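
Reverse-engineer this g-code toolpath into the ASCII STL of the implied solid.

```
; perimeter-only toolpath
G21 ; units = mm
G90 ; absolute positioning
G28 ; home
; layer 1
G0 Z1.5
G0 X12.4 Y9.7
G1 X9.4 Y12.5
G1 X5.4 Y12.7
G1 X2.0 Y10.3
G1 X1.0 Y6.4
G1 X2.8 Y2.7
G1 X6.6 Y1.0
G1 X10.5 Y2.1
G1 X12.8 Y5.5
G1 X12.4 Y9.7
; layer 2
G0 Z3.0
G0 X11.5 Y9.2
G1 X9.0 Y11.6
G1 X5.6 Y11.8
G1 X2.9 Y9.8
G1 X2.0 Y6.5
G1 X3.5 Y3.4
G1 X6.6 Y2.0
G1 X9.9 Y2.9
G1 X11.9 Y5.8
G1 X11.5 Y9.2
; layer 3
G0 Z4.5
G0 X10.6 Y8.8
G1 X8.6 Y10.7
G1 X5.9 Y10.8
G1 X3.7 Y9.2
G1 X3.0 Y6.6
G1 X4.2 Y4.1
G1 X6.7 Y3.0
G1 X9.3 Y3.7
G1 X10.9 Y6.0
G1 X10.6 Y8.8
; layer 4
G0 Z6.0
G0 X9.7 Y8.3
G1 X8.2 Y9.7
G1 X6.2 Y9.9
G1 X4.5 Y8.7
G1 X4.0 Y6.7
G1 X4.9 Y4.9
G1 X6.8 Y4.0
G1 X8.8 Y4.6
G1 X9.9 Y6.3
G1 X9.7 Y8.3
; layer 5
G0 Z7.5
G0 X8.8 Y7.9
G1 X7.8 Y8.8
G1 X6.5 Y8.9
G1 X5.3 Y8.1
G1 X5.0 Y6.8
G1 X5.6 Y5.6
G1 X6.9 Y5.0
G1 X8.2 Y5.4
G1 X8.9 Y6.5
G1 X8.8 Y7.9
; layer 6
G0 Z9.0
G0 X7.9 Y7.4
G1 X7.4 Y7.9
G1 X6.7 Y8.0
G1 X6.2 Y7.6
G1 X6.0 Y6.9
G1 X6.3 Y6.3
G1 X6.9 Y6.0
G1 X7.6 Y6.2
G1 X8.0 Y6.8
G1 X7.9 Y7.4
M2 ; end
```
solid part
  facet normal 0.0000 0.0000 -1.0000
    outer loop
      vertex 5.1 13.7 0.0
      vertex 9.8 13.4 0.0
      vertex 13.3 10.1 0.0
    endloop
  endfacet
  facet normal 0.0000 0.0000 -1.0000
    outer loop
      vertex 1.2 10.9 0.0
      vertex 5.1 13.7 0.0
      vertex 13.3 10.1 0.0
    endloop
  endfacet
  facet normal 0.0000 0.0000 -1.0000
    outer loop
      vertex 0.0 6.3 0.0
      vertex 1.2 10.9 0.0
      vertex 13.3 10.1 0.0
    endloop
  endfacet
  facet normal 0.0000 0.0000 -1.0000
    outer loop
      vertex 2.1 2.0 0.0
      vertex 0.0 6.3 0.0
      vertex 13.3 10.1 0.0
    endloop
  endfacet
  facet normal 0.0000 0.0000 -1.0000
    outer loop
      vertex 6.5 0.0 0.0
      vertex 2.1 2.0 0.0
      vertex 13.3 10.1 0.0
    endloop
  endfacet
  facet normal 0.0000 0.0000 -1.0000
    outer loop
      vertex 11.1 1.3 0.0
      vertex 6.5 0.0 0.0
      vertex 13.3 10.1 0.0
    endloop
  endfacet
  facet normal 0.0000 0.0000 -1.0000
    outer loop
      vertex 13.8 5.3 0.0
      vertex 11.1 1.3 0.0
      vertex 13.3 10.1 0.0
    endloop
  endfacet
  facet normal 0.5814 0.6166 0.5309
    outer loop
      vertex 13.3 10.1 0.0
      vertex 9.8 13.4 0.0
      vertex 7.0 7.0 10.5
    endloop
  endfacet
  facet normal 0.0540 0.8462 0.5302
    outer loop
      vertex 9.8 13.4 0.0
      vertex 5.1 13.7 0.0
      vertex 7.0 7.0 10.5
    endloop
  endfacet
  facet normal -0.4948 0.6892 0.5293
    outer loop
      vertex 5.1 13.7 0.0
      vertex 1.2 10.9 0.0
      vertex 7.0 7.0 10.5
    endloop
  endfacet
  facet normal -0.8193 0.2137 0.5320
    outer loop
      vertex 1.2 10.9 0.0
      vertex 0.0 6.3 0.0
      vertex 7.0 7.0 10.5
    endloop
  endfacet
  facet normal -0.7609 -0.3716 0.5320
    outer loop
      vertex 0.0 6.3 0.0
      vertex 2.1 2.0 0.0
      vertex 7.0 7.0 10.5
    endloop
  endfacet
  facet normal -0.3506 -0.7714 0.5310
    outer loop
      vertex 2.1 2.0 0.0
      vertex 6.5 0.0 0.0
      vertex 7.0 7.0 10.5
    endloop
  endfacet
  facet normal 0.2302 -0.8147 0.5322
    outer loop
      vertex 6.5 0.0 0.0
      vertex 11.1 1.3 0.0
      vertex 7.0 7.0 10.5
    endloop
  endfacet
  facet normal 0.7021 -0.4739 0.5314
    outer loop
      vertex 11.1 1.3 0.0
      vertex 13.8 5.3 0.0
      vertex 7.0 7.0 10.5
    endloop
  endfacet
  facet normal 0.8425 0.0878 0.5314
    outer loop
      vertex 13.8 5.3 0.0
      vertex 13.3 10.1 0.0
      vertex 7.0 7.0 10.5
    endloop
  endfacet
endsolid part

The G0 Z moves step by Δz≈1.5 mm. The G1 loops shrink linearly with z, so the solid tapers from its base footprint up to z≈10.5. Closing with a flat bottom cap and the tapered top and triangulating gives 16 facets — a regular 9-sided pyramid, base circumscribed radius ≈ 7 mm, apex at z ≈ 10.5 mm.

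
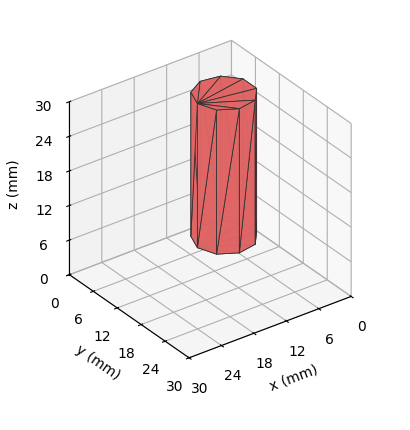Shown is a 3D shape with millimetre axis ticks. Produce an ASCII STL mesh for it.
Reading the render: the shape is a regular 9-sided prism (a cylinder approximated with 9 flat sides), circumscribed radius ≈ 5 mm, height ≈ 25 mm (dimensions read to the nearest mm from the axis ticks). For the STL, each face is triangulated and given an outward normal.

solid part
  facet normal 0.0000 0.0000 -1.0000
    outer loop
      vertex 5.868 9.924 0.000
      vertex 8.830 8.214 0.000
      vertex 10.000 5.000 0.000
    endloop
  endfacet
  facet normal 0.0000 0.0000 -1.0000
    outer loop
      vertex 2.500 9.330 0.000
      vertex 5.868 9.924 0.000
      vertex 10.000 5.000 0.000
    endloop
  endfacet
  facet normal 0.0000 0.0000 -1.0000
    outer loop
      vertex 0.302 6.710 0.000
      vertex 2.500 9.330 0.000
      vertex 10.000 5.000 0.000
    endloop
  endfacet
  facet normal 0.0000 0.0000 -1.0000
    outer loop
      vertex 0.302 3.290 0.000
      vertex 0.302 6.710 0.000
      vertex 10.000 5.000 0.000
    endloop
  endfacet
  facet normal 0.0000 0.0000 -1.0000
    outer loop
      vertex 2.500 0.670 0.000
      vertex 0.302 3.290 0.000
      vertex 10.000 5.000 0.000
    endloop
  endfacet
  facet normal 0.0000 0.0000 -1.0000
    outer loop
      vertex 5.868 0.076 0.000
      vertex 2.500 0.670 0.000
      vertex 10.000 5.000 0.000
    endloop
  endfacet
  facet normal 0.0000 0.0000 -1.0000
    outer loop
      vertex 8.830 1.786 0.000
      vertex 5.868 0.076 0.000
      vertex 10.000 5.000 0.000
    endloop
  endfacet
  facet normal 0.0000 0.0000 1.0000
    outer loop
      vertex 10.000 5.000 25.000
      vertex 8.830 8.214 25.000
      vertex 5.868 9.924 25.000
    endloop
  endfacet
  facet normal 0.0000 0.0000 1.0000
    outer loop
      vertex 10.000 5.000 25.000
      vertex 5.868 9.924 25.000
      vertex 2.500 9.330 25.000
    endloop
  endfacet
  facet normal 0.0000 0.0000 1.0000
    outer loop
      vertex 10.000 5.000 25.000
      vertex 2.500 9.330 25.000
      vertex 0.302 6.710 25.000
    endloop
  endfacet
  facet normal 0.0000 0.0000 1.0000
    outer loop
      vertex 10.000 5.000 25.000
      vertex 0.302 6.710 25.000
      vertex 0.302 3.290 25.000
    endloop
  endfacet
  facet normal 0.0000 0.0000 1.0000
    outer loop
      vertex 10.000 5.000 25.000
      vertex 0.302 3.290 25.000
      vertex 2.500 0.670 25.000
    endloop
  endfacet
  facet normal 0.0000 0.0000 1.0000
    outer loop
      vertex 10.000 5.000 25.000
      vertex 2.500 0.670 25.000
      vertex 5.868 0.076 25.000
    endloop
  endfacet
  facet normal 0.0000 0.0000 1.0000
    outer loop
      vertex 10.000 5.000 25.000
      vertex 5.868 0.076 25.000
      vertex 8.830 1.786 25.000
    endloop
  endfacet
  facet normal 0.9397 0.3421 0.0000
    outer loop
      vertex 10.000 5.000 0.000
      vertex 8.830 8.214 0.000
      vertex 8.830 8.214 25.000
    endloop
  endfacet
  facet normal 0.9397 0.3421 0.0000
    outer loop
      vertex 10.000 5.000 0.000
      vertex 8.830 8.214 25.000
      vertex 10.000 5.000 25.000
    endloop
  endfacet
  facet normal 0.5000 0.8660 0.0000
    outer loop
      vertex 8.830 8.214 0.000
      vertex 5.868 9.924 0.000
      vertex 5.868 9.924 25.000
    endloop
  endfacet
  facet normal 0.5000 0.8660 0.0000
    outer loop
      vertex 8.830 8.214 0.000
      vertex 5.868 9.924 25.000
      vertex 8.830 8.214 25.000
    endloop
  endfacet
  facet normal -0.1737 0.9848 0.0000
    outer loop
      vertex 5.868 9.924 0.000
      vertex 2.500 9.330 0.000
      vertex 2.500 9.330 25.000
    endloop
  endfacet
  facet normal -0.1737 0.9848 0.0000
    outer loop
      vertex 5.868 9.924 0.000
      vertex 2.500 9.330 25.000
      vertex 5.868 9.924 25.000
    endloop
  endfacet
  facet normal -0.7661 0.6427 0.0000
    outer loop
      vertex 2.500 9.330 0.000
      vertex 0.302 6.710 0.000
      vertex 0.302 6.710 25.000
    endloop
  endfacet
  facet normal -0.7661 0.6427 0.0000
    outer loop
      vertex 2.500 9.330 0.000
      vertex 0.302 6.710 25.000
      vertex 2.500 9.330 25.000
    endloop
  endfacet
  facet normal -1.0000 0.0000 0.0000
    outer loop
      vertex 0.302 6.710 0.000
      vertex 0.302 3.290 0.000
      vertex 0.302 3.290 25.000
    endloop
  endfacet
  facet normal -1.0000 0.0000 0.0000
    outer loop
      vertex 0.302 6.710 0.000
      vertex 0.302 3.290 25.000
      vertex 0.302 6.710 25.000
    endloop
  endfacet
  facet normal -0.7661 -0.6427 0.0000
    outer loop
      vertex 0.302 3.290 0.000
      vertex 2.500 0.670 0.000
      vertex 2.500 0.670 25.000
    endloop
  endfacet
  facet normal -0.7661 -0.6427 0.0000
    outer loop
      vertex 0.302 3.290 0.000
      vertex 2.500 0.670 25.000
      vertex 0.302 3.290 25.000
    endloop
  endfacet
  facet normal -0.1737 -0.9848 0.0000
    outer loop
      vertex 2.500 0.670 0.000
      vertex 5.868 0.076 0.000
      vertex 5.868 0.076 25.000
    endloop
  endfacet
  facet normal -0.1737 -0.9848 0.0000
    outer loop
      vertex 2.500 0.670 0.000
      vertex 5.868 0.076 25.000
      vertex 2.500 0.670 25.000
    endloop
  endfacet
  facet normal 0.5000 -0.8660 0.0000
    outer loop
      vertex 5.868 0.076 0.000
      vertex 8.830 1.786 0.000
      vertex 8.830 1.786 25.000
    endloop
  endfacet
  facet normal 0.5000 -0.8660 0.0000
    outer loop
      vertex 5.868 0.076 0.000
      vertex 8.830 1.786 25.000
      vertex 5.868 0.076 25.000
    endloop
  endfacet
  facet normal 0.9397 -0.3421 0.0000
    outer loop
      vertex 8.830 1.786 0.000
      vertex 10.000 5.000 0.000
      vertex 10.000 5.000 25.000
    endloop
  endfacet
  facet normal 0.9397 -0.3421 0.0000
    outer loop
      vertex 8.830 1.786 0.000
      vertex 10.000 5.000 25.000
      vertex 8.830 1.786 25.000
    endloop
  endfacet
endsolid part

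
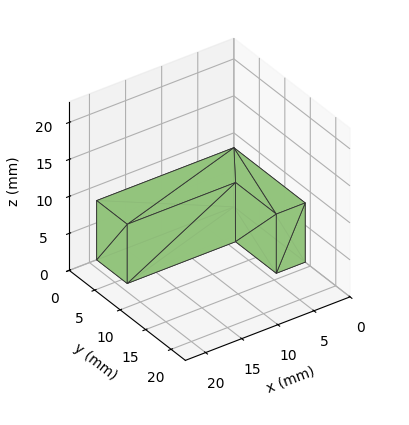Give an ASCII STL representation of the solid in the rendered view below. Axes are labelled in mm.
Reading the render: the shape is an L-shaped prism: outer 19 × 14 mm, arm thicknesses ≈ 6 mm (horizontal) and 4 mm (vertical), extruded 8 mm in z (dimensions read to the nearest mm from the axis ticks). For the STL, each face is triangulated and given an outward normal.

solid part
  facet normal 0.0000 0.0000 -1.0000
    outer loop
      vertex 19.0 6.0 0.0
      vertex 19.0 0.0 0.0
      vertex 0.0 0.0 0.0
    endloop
  endfacet
  facet normal 0.0000 0.0000 -1.0000
    outer loop
      vertex 4.0 6.0 0.0
      vertex 19.0 6.0 0.0
      vertex 0.0 0.0 0.0
    endloop
  endfacet
  facet normal 0.0000 0.0000 -1.0000
    outer loop
      vertex 4.0 14.0 0.0
      vertex 4.0 6.0 0.0
      vertex 0.0 0.0 0.0
    endloop
  endfacet
  facet normal 0.0000 0.0000 -1.0000
    outer loop
      vertex 0.0 14.0 0.0
      vertex 4.0 14.0 0.0
      vertex 0.0 0.0 0.0
    endloop
  endfacet
  facet normal 0.0000 0.0000 1.0000
    outer loop
      vertex 0.0 0.0 8.0
      vertex 19.0 0.0 8.0
      vertex 19.0 6.0 8.0
    endloop
  endfacet
  facet normal 0.0000 0.0000 1.0000
    outer loop
      vertex 0.0 0.0 8.0
      vertex 19.0 6.0 8.0
      vertex 4.0 6.0 8.0
    endloop
  endfacet
  facet normal 0.0000 0.0000 1.0000
    outer loop
      vertex 0.0 0.0 8.0
      vertex 4.0 6.0 8.0
      vertex 4.0 14.0 8.0
    endloop
  endfacet
  facet normal 0.0000 0.0000 1.0000
    outer loop
      vertex 0.0 0.0 8.0
      vertex 4.0 14.0 8.0
      vertex 0.0 14.0 8.0
    endloop
  endfacet
  facet normal 0.0000 -1.0000 0.0000
    outer loop
      vertex 0.0 0.0 0.0
      vertex 19.0 0.0 0.0
      vertex 19.0 0.0 8.0
    endloop
  endfacet
  facet normal 0.0000 -1.0000 0.0000
    outer loop
      vertex 0.0 0.0 0.0
      vertex 19.0 0.0 8.0
      vertex 0.0 0.0 8.0
    endloop
  endfacet
  facet normal 1.0000 0.0000 0.0000
    outer loop
      vertex 19.0 0.0 0.0
      vertex 19.0 6.0 0.0
      vertex 19.0 6.0 8.0
    endloop
  endfacet
  facet normal 1.0000 0.0000 0.0000
    outer loop
      vertex 19.0 0.0 0.0
      vertex 19.0 6.0 8.0
      vertex 19.0 0.0 8.0
    endloop
  endfacet
  facet normal 0.0000 1.0000 0.0000
    outer loop
      vertex 19.0 6.0 0.0
      vertex 4.0 6.0 0.0
      vertex 4.0 6.0 8.0
    endloop
  endfacet
  facet normal 0.0000 1.0000 0.0000
    outer loop
      vertex 19.0 6.0 0.0
      vertex 4.0 6.0 8.0
      vertex 19.0 6.0 8.0
    endloop
  endfacet
  facet normal 1.0000 0.0000 0.0000
    outer loop
      vertex 4.0 6.0 0.0
      vertex 4.0 14.0 0.0
      vertex 4.0 14.0 8.0
    endloop
  endfacet
  facet normal 1.0000 0.0000 0.0000
    outer loop
      vertex 4.0 6.0 0.0
      vertex 4.0 14.0 8.0
      vertex 4.0 6.0 8.0
    endloop
  endfacet
  facet normal 0.0000 1.0000 0.0000
    outer loop
      vertex 4.0 14.0 0.0
      vertex 0.0 14.0 0.0
      vertex 0.0 14.0 8.0
    endloop
  endfacet
  facet normal 0.0000 1.0000 0.0000
    outer loop
      vertex 4.0 14.0 0.0
      vertex 0.0 14.0 8.0
      vertex 4.0 14.0 8.0
    endloop
  endfacet
  facet normal -1.0000 0.0000 0.0000
    outer loop
      vertex 0.0 14.0 0.0
      vertex 0.0 0.0 0.0
      vertex 0.0 0.0 8.0
    endloop
  endfacet
  facet normal -1.0000 0.0000 0.0000
    outer loop
      vertex 0.0 14.0 0.0
      vertex 0.0 0.0 8.0
      vertex 0.0 14.0 8.0
    endloop
  endfacet
endsolid part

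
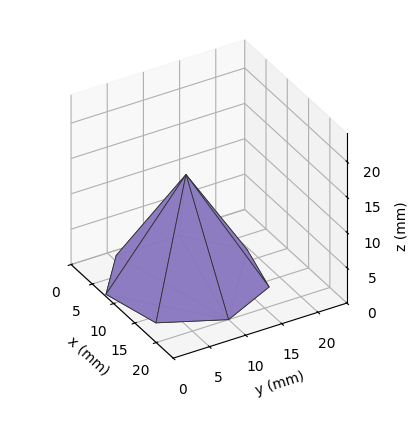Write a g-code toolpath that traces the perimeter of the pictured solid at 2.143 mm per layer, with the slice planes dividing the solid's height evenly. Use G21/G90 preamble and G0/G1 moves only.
Reading the render: the shape is a regular 7-sided pyramid, base circumscribed radius ≈ 10 mm, apex at z ≈ 15 mm (dimensions read to the nearest mm from the axis ticks). For the g-code, the solid's height is divided into equal slices at the stated Δz and each level perimeter traced with G1 moves after a G0 lift.

; perimeter-only toolpath
G21 ; units = mm
G90 ; absolute positioning
G28 ; home
; layer 1
G0 Z2.143
G0 X18.571 Y10.000
G1 X15.344 Y16.701
G1 X8.093 Y18.356
G1 X2.277 Y13.719
G1 X2.277 Y6.281
G1 X8.093 Y1.644
G1 X15.344 Y3.299
G1 X18.571 Y10.000
; layer 2
G0 Z4.286
G0 X17.143 Y10.000
G1 X14.454 Y15.584
G1 X8.411 Y16.964
G1 X3.564 Y13.099
G1 X3.564 Y6.901
G1 X8.411 Y3.036
G1 X14.454 Y4.416
G1 X17.143 Y10.000
; layer 3
G0 Z6.429
G0 X15.714 Y10.000
G1 X13.563 Y14.467
G1 X8.729 Y15.571
G1 X4.851 Y12.479
G1 X4.851 Y7.521
G1 X8.729 Y4.429
G1 X13.563 Y5.533
G1 X15.714 Y10.000
; layer 4
G0 Z8.571
G0 X14.286 Y10.000
G1 X12.672 Y13.351
G1 X9.046 Y14.178
G1 X6.139 Y11.860
G1 X6.139 Y8.140
G1 X9.046 Y5.822
G1 X12.672 Y6.649
G1 X14.286 Y10.000
; layer 5
G0 Z10.714
G0 X12.857 Y10.000
G1 X11.781 Y12.234
G1 X9.364 Y12.785
G1 X7.426 Y11.240
G1 X7.426 Y8.760
G1 X9.364 Y7.215
G1 X11.781 Y7.766
G1 X12.857 Y10.000
; layer 6
G0 Z12.857
G0 X11.429 Y10.000
G1 X10.891 Y11.117
G1 X9.682 Y11.393
G1 X8.713 Y10.620
G1 X8.713 Y9.380
G1 X9.682 Y8.607
G1 X10.891 Y8.883
G1 X11.429 Y10.000
M2 ; end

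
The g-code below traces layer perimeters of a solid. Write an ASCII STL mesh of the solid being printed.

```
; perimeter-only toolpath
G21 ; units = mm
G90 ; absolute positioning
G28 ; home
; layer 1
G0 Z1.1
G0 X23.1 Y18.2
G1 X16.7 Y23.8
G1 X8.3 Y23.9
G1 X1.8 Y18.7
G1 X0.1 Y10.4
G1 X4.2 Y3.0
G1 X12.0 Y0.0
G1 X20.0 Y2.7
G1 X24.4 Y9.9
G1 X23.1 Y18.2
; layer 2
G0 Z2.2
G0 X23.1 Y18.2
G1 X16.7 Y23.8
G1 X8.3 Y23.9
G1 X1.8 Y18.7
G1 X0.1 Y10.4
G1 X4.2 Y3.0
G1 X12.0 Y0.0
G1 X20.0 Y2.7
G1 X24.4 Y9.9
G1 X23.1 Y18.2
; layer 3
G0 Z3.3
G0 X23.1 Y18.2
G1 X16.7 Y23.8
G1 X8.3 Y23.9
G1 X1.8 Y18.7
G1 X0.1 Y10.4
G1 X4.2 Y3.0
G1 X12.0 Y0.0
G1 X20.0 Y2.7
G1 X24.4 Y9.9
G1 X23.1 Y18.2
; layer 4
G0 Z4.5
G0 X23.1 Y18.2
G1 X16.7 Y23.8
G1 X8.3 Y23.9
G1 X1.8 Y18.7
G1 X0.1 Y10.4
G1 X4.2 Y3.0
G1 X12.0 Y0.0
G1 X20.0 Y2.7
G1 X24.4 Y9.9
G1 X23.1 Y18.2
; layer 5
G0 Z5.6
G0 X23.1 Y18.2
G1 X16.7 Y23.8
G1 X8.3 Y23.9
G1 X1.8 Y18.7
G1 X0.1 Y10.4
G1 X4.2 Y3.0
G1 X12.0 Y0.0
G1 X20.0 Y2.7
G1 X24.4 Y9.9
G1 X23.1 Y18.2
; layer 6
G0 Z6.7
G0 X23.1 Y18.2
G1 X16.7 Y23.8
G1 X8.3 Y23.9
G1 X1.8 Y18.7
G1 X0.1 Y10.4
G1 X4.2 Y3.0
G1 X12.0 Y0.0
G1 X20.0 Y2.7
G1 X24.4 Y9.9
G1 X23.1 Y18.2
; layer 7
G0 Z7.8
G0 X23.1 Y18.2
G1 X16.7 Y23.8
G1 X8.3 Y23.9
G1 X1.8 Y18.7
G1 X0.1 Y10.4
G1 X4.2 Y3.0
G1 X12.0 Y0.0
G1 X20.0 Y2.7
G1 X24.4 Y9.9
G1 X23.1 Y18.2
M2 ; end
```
solid part
  facet normal 0.0000 0.0000 -1.0000
    outer loop
      vertex 8.3 23.9 0.0
      vertex 16.7 23.8 0.0
      vertex 23.1 18.2 0.0
    endloop
  endfacet
  facet normal 0.0000 0.0000 -1.0000
    outer loop
      vertex 1.8 18.7 0.0
      vertex 8.3 23.9 0.0
      vertex 23.1 18.2 0.0
    endloop
  endfacet
  facet normal 0.0000 0.0000 -1.0000
    outer loop
      vertex 0.1 10.4 0.0
      vertex 1.8 18.7 0.0
      vertex 23.1 18.2 0.0
    endloop
  endfacet
  facet normal 0.0000 0.0000 -1.0000
    outer loop
      vertex 4.2 3.0 0.0
      vertex 0.1 10.4 0.0
      vertex 23.1 18.2 0.0
    endloop
  endfacet
  facet normal 0.0000 0.0000 -1.0000
    outer loop
      vertex 12.0 0.0 0.0
      vertex 4.2 3.0 0.0
      vertex 23.1 18.2 0.0
    endloop
  endfacet
  facet normal 0.0000 0.0000 -1.0000
    outer loop
      vertex 20.0 2.7 0.0
      vertex 12.0 0.0 0.0
      vertex 23.1 18.2 0.0
    endloop
  endfacet
  facet normal 0.0000 0.0000 -1.0000
    outer loop
      vertex 24.4 9.9 0.0
      vertex 20.0 2.7 0.0
      vertex 23.1 18.2 0.0
    endloop
  endfacet
  facet normal 0.0000 0.0000 1.0000
    outer loop
      vertex 23.1 18.2 7.8
      vertex 16.7 23.8 7.8
      vertex 8.3 23.9 7.8
    endloop
  endfacet
  facet normal 0.0000 0.0000 1.0000
    outer loop
      vertex 23.1 18.2 7.8
      vertex 8.3 23.9 7.8
      vertex 1.8 18.7 7.8
    endloop
  endfacet
  facet normal 0.0000 0.0000 1.0000
    outer loop
      vertex 23.1 18.2 7.8
      vertex 1.8 18.7 7.8
      vertex 0.1 10.4 7.8
    endloop
  endfacet
  facet normal 0.0000 0.0000 1.0000
    outer loop
      vertex 23.1 18.2 7.8
      vertex 0.1 10.4 7.8
      vertex 4.2 3.0 7.8
    endloop
  endfacet
  facet normal 0.0000 0.0000 1.0000
    outer loop
      vertex 23.1 18.2 7.8
      vertex 4.2 3.0 7.8
      vertex 12.0 0.0 7.8
    endloop
  endfacet
  facet normal 0.0000 0.0000 1.0000
    outer loop
      vertex 23.1 18.2 7.8
      vertex 12.0 0.0 7.8
      vertex 20.0 2.7 7.8
    endloop
  endfacet
  facet normal 0.0000 0.0000 1.0000
    outer loop
      vertex 23.1 18.2 7.8
      vertex 20.0 2.7 7.8
      vertex 24.4 9.9 7.8
    endloop
  endfacet
  facet normal 0.6585 0.7526 0.0000
    outer loop
      vertex 23.1 18.2 0.0
      vertex 16.7 23.8 0.0
      vertex 16.7 23.8 7.8
    endloop
  endfacet
  facet normal 0.6585 0.7526 0.0000
    outer loop
      vertex 23.1 18.2 0.0
      vertex 16.7 23.8 7.8
      vertex 23.1 18.2 7.8
    endloop
  endfacet
  facet normal 0.0119 0.9999 0.0000
    outer loop
      vertex 16.7 23.8 0.0
      vertex 8.3 23.9 0.0
      vertex 8.3 23.9 7.8
    endloop
  endfacet
  facet normal 0.0119 0.9999 0.0000
    outer loop
      vertex 16.7 23.8 0.0
      vertex 8.3 23.9 7.8
      vertex 16.7 23.8 7.8
    endloop
  endfacet
  facet normal -0.6247 0.7809 0.0000
    outer loop
      vertex 8.3 23.9 0.0
      vertex 1.8 18.7 0.0
      vertex 1.8 18.7 7.8
    endloop
  endfacet
  facet normal -0.6247 0.7809 0.0000
    outer loop
      vertex 8.3 23.9 0.0
      vertex 1.8 18.7 7.8
      vertex 8.3 23.9 7.8
    endloop
  endfacet
  facet normal -0.9797 0.2007 0.0000
    outer loop
      vertex 1.8 18.7 0.0
      vertex 0.1 10.4 0.0
      vertex 0.1 10.4 7.8
    endloop
  endfacet
  facet normal -0.9797 0.2007 0.0000
    outer loop
      vertex 1.8 18.7 0.0
      vertex 0.1 10.4 7.8
      vertex 1.8 18.7 7.8
    endloop
  endfacet
  facet normal -0.8747 -0.4846 0.0000
    outer loop
      vertex 0.1 10.4 0.0
      vertex 4.2 3.0 0.0
      vertex 4.2 3.0 7.8
    endloop
  endfacet
  facet normal -0.8747 -0.4846 0.0000
    outer loop
      vertex 0.1 10.4 0.0
      vertex 4.2 3.0 7.8
      vertex 0.1 10.4 7.8
    endloop
  endfacet
  facet normal -0.3590 -0.9333 0.0000
    outer loop
      vertex 4.2 3.0 0.0
      vertex 12.0 0.0 0.0
      vertex 12.0 0.0 7.8
    endloop
  endfacet
  facet normal -0.3590 -0.9333 0.0000
    outer loop
      vertex 4.2 3.0 0.0
      vertex 12.0 0.0 7.8
      vertex 4.2 3.0 7.8
    endloop
  endfacet
  facet normal 0.3198 -0.9475 0.0000
    outer loop
      vertex 12.0 0.0 0.0
      vertex 20.0 2.7 0.0
      vertex 20.0 2.7 7.8
    endloop
  endfacet
  facet normal 0.3198 -0.9475 0.0000
    outer loop
      vertex 12.0 0.0 0.0
      vertex 20.0 2.7 7.8
      vertex 12.0 0.0 7.8
    endloop
  endfacet
  facet normal 0.8533 -0.5215 0.0000
    outer loop
      vertex 20.0 2.7 0.0
      vertex 24.4 9.9 0.0
      vertex 24.4 9.9 7.8
    endloop
  endfacet
  facet normal 0.8533 -0.5215 0.0000
    outer loop
      vertex 20.0 2.7 0.0
      vertex 24.4 9.9 7.8
      vertex 20.0 2.7 7.8
    endloop
  endfacet
  facet normal 0.9880 0.1547 0.0000
    outer loop
      vertex 24.4 9.9 0.0
      vertex 23.1 18.2 0.0
      vertex 23.1 18.2 7.8
    endloop
  endfacet
  facet normal 0.9880 0.1547 0.0000
    outer loop
      vertex 24.4 9.9 0.0
      vertex 23.1 18.2 7.8
      vertex 24.4 9.9 7.8
    endloop
  endfacet
endsolid part

The G0 Z moves step by Δz≈1.1 mm. Every layer's G1 loop is the same polygon, so the solid is a straight extrusion of it from z=0 to z≈7.8. Closing with flat bottom and top caps and triangulating gives 32 facets — a regular 9-sided prism (a cylinder approximated with 9 flat sides), circumscribed radius ≈ 12.3 mm, height ≈ 7.8 mm.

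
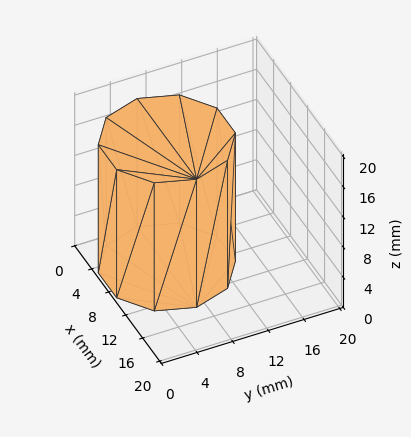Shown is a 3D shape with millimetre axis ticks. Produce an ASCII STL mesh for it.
Reading the render: the shape is a regular 10-sided prism (a cylinder approximated with 10 flat sides), circumscribed radius ≈ 7 mm, height ≈ 17 mm (dimensions read to the nearest mm from the axis ticks). For the STL, each face is triangulated and given an outward normal.

solid part
  facet normal 0.0000 0.0000 -1.0000
    outer loop
      vertex 9.16 13.66 0.00
      vertex 12.66 11.11 0.00
      vertex 14.00 7.00 0.00
    endloop
  endfacet
  facet normal 0.0000 0.0000 -1.0000
    outer loop
      vertex 4.84 13.66 0.00
      vertex 9.16 13.66 0.00
      vertex 14.00 7.00 0.00
    endloop
  endfacet
  facet normal 0.0000 0.0000 -1.0000
    outer loop
      vertex 1.34 11.11 0.00
      vertex 4.84 13.66 0.00
      vertex 14.00 7.00 0.00
    endloop
  endfacet
  facet normal 0.0000 0.0000 -1.0000
    outer loop
      vertex 0.00 7.00 0.00
      vertex 1.34 11.11 0.00
      vertex 14.00 7.00 0.00
    endloop
  endfacet
  facet normal 0.0000 0.0000 -1.0000
    outer loop
      vertex 1.34 2.89 0.00
      vertex 0.00 7.00 0.00
      vertex 14.00 7.00 0.00
    endloop
  endfacet
  facet normal 0.0000 0.0000 -1.0000
    outer loop
      vertex 4.84 0.34 0.00
      vertex 1.34 2.89 0.00
      vertex 14.00 7.00 0.00
    endloop
  endfacet
  facet normal 0.0000 0.0000 -1.0000
    outer loop
      vertex 9.16 0.34 0.00
      vertex 4.84 0.34 0.00
      vertex 14.00 7.00 0.00
    endloop
  endfacet
  facet normal 0.0000 0.0000 -1.0000
    outer loop
      vertex 12.66 2.89 0.00
      vertex 9.16 0.34 0.00
      vertex 14.00 7.00 0.00
    endloop
  endfacet
  facet normal 0.0000 0.0000 1.0000
    outer loop
      vertex 14.00 7.00 17.00
      vertex 12.66 11.11 17.00
      vertex 9.16 13.66 17.00
    endloop
  endfacet
  facet normal 0.0000 0.0000 1.0000
    outer loop
      vertex 14.00 7.00 17.00
      vertex 9.16 13.66 17.00
      vertex 4.84 13.66 17.00
    endloop
  endfacet
  facet normal 0.0000 0.0000 1.0000
    outer loop
      vertex 14.00 7.00 17.00
      vertex 4.84 13.66 17.00
      vertex 1.34 11.11 17.00
    endloop
  endfacet
  facet normal 0.0000 0.0000 1.0000
    outer loop
      vertex 14.00 7.00 17.00
      vertex 1.34 11.11 17.00
      vertex 0.00 7.00 17.00
    endloop
  endfacet
  facet normal 0.0000 0.0000 1.0000
    outer loop
      vertex 14.00 7.00 17.00
      vertex 0.00 7.00 17.00
      vertex 1.34 2.89 17.00
    endloop
  endfacet
  facet normal 0.0000 0.0000 1.0000
    outer loop
      vertex 14.00 7.00 17.00
      vertex 1.34 2.89 17.00
      vertex 4.84 0.34 17.00
    endloop
  endfacet
  facet normal 0.0000 0.0000 1.0000
    outer loop
      vertex 14.00 7.00 17.00
      vertex 4.84 0.34 17.00
      vertex 9.16 0.34 17.00
    endloop
  endfacet
  facet normal 0.0000 0.0000 1.0000
    outer loop
      vertex 14.00 7.00 17.00
      vertex 9.16 0.34 17.00
      vertex 12.66 2.89 17.00
    endloop
  endfacet
  facet normal 0.9507 0.3100 0.0000
    outer loop
      vertex 14.00 7.00 0.00
      vertex 12.66 11.11 0.00
      vertex 12.66 11.11 17.00
    endloop
  endfacet
  facet normal 0.9507 0.3100 0.0000
    outer loop
      vertex 14.00 7.00 0.00
      vertex 12.66 11.11 17.00
      vertex 14.00 7.00 17.00
    endloop
  endfacet
  facet normal 0.5889 0.8082 0.0000
    outer loop
      vertex 12.66 11.11 0.00
      vertex 9.16 13.66 0.00
      vertex 9.16 13.66 17.00
    endloop
  endfacet
  facet normal 0.5889 0.8082 0.0000
    outer loop
      vertex 12.66 11.11 0.00
      vertex 9.16 13.66 17.00
      vertex 12.66 11.11 17.00
    endloop
  endfacet
  facet normal 0.0000 1.0000 0.0000
    outer loop
      vertex 9.16 13.66 0.00
      vertex 4.84 13.66 0.00
      vertex 4.84 13.66 17.00
    endloop
  endfacet
  facet normal 0.0000 1.0000 0.0000
    outer loop
      vertex 9.16 13.66 0.00
      vertex 4.84 13.66 17.00
      vertex 9.16 13.66 17.00
    endloop
  endfacet
  facet normal -0.5889 0.8082 0.0000
    outer loop
      vertex 4.84 13.66 0.00
      vertex 1.34 11.11 0.00
      vertex 1.34 11.11 17.00
    endloop
  endfacet
  facet normal -0.5889 0.8082 0.0000
    outer loop
      vertex 4.84 13.66 0.00
      vertex 1.34 11.11 17.00
      vertex 4.84 13.66 17.00
    endloop
  endfacet
  facet normal -0.9507 0.3100 0.0000
    outer loop
      vertex 1.34 11.11 0.00
      vertex 0.00 7.00 0.00
      vertex 0.00 7.00 17.00
    endloop
  endfacet
  facet normal -0.9507 0.3100 0.0000
    outer loop
      vertex 1.34 11.11 0.00
      vertex 0.00 7.00 17.00
      vertex 1.34 11.11 17.00
    endloop
  endfacet
  facet normal -0.9507 -0.3100 0.0000
    outer loop
      vertex 0.00 7.00 0.00
      vertex 1.34 2.89 0.00
      vertex 1.34 2.89 17.00
    endloop
  endfacet
  facet normal -0.9507 -0.3100 0.0000
    outer loop
      vertex 0.00 7.00 0.00
      vertex 1.34 2.89 17.00
      vertex 0.00 7.00 17.00
    endloop
  endfacet
  facet normal -0.5889 -0.8082 0.0000
    outer loop
      vertex 1.34 2.89 0.00
      vertex 4.84 0.34 0.00
      vertex 4.84 0.34 17.00
    endloop
  endfacet
  facet normal -0.5889 -0.8082 0.0000
    outer loop
      vertex 1.34 2.89 0.00
      vertex 4.84 0.34 17.00
      vertex 1.34 2.89 17.00
    endloop
  endfacet
  facet normal 0.0000 -1.0000 0.0000
    outer loop
      vertex 4.84 0.34 0.00
      vertex 9.16 0.34 0.00
      vertex 9.16 0.34 17.00
    endloop
  endfacet
  facet normal 0.0000 -1.0000 0.0000
    outer loop
      vertex 4.84 0.34 0.00
      vertex 9.16 0.34 17.00
      vertex 4.84 0.34 17.00
    endloop
  endfacet
  facet normal 0.5889 -0.8082 0.0000
    outer loop
      vertex 9.16 0.34 0.00
      vertex 12.66 2.89 0.00
      vertex 12.66 2.89 17.00
    endloop
  endfacet
  facet normal 0.5889 -0.8082 0.0000
    outer loop
      vertex 9.16 0.34 0.00
      vertex 12.66 2.89 17.00
      vertex 9.16 0.34 17.00
    endloop
  endfacet
  facet normal 0.9507 -0.3100 0.0000
    outer loop
      vertex 12.66 2.89 0.00
      vertex 14.00 7.00 0.00
      vertex 14.00 7.00 17.00
    endloop
  endfacet
  facet normal 0.9507 -0.3100 0.0000
    outer loop
      vertex 12.66 2.89 0.00
      vertex 14.00 7.00 17.00
      vertex 12.66 2.89 17.00
    endloop
  endfacet
endsolid part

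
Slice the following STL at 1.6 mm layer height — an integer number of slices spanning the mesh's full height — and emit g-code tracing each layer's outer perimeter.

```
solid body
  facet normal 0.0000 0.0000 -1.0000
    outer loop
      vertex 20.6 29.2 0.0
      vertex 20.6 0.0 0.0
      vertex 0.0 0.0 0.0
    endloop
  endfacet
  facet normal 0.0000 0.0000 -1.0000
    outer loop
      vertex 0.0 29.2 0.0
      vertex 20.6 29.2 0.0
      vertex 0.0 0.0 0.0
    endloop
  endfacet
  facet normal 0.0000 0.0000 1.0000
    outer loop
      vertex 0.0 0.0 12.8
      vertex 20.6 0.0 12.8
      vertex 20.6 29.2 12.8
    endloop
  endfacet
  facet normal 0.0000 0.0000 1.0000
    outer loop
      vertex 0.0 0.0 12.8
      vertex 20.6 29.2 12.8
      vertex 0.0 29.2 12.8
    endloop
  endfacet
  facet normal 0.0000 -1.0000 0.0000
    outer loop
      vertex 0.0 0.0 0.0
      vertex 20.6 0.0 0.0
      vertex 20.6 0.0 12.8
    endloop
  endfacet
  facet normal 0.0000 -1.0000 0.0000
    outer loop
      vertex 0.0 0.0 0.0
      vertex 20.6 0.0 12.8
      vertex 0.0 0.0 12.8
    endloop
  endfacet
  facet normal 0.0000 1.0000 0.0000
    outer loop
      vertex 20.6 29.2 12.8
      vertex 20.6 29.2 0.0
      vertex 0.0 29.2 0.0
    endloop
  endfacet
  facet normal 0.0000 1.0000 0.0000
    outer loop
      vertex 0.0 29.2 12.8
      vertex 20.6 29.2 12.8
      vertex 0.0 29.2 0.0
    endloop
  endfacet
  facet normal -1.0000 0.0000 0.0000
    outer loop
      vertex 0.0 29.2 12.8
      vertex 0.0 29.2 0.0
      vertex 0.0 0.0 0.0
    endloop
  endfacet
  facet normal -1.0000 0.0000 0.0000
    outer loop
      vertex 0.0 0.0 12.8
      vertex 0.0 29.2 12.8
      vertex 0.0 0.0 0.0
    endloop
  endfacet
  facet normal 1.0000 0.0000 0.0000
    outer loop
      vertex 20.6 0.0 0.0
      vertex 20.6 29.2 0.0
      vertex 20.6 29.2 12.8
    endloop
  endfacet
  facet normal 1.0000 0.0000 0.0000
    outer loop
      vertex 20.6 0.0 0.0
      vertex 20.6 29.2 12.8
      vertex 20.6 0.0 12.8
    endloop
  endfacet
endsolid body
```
; perimeter-only toolpath
G21 ; units = mm
G90 ; absolute positioning
G28 ; home
; layer 1
G0 Z1.6
G0 X0.0 Y0.0
G1 X20.6 Y0.0
G1 X20.6 Y29.2
G1 X0.0 Y29.2
G1 X0.0 Y0.0
; layer 2
G0 Z3.2
G0 X0.0 Y0.0
G1 X20.6 Y0.0
G1 X20.6 Y29.2
G1 X0.0 Y29.2
G1 X0.0 Y0.0
; layer 3
G0 Z4.8
G0 X0.0 Y0.0
G1 X20.6 Y0.0
G1 X20.6 Y29.2
G1 X0.0 Y29.2
G1 X0.0 Y0.0
; layer 4
G0 Z6.4
G0 X0.0 Y0.0
G1 X20.6 Y0.0
G1 X20.6 Y29.2
G1 X0.0 Y29.2
G1 X0.0 Y0.0
; layer 5
G0 Z8.0
G0 X0.0 Y0.0
G1 X20.6 Y0.0
G1 X20.6 Y29.2
G1 X0.0 Y29.2
G1 X0.0 Y0.0
; layer 6
G0 Z9.6
G0 X0.0 Y0.0
G1 X20.6 Y0.0
G1 X20.6 Y29.2
G1 X0.0 Y29.2
G1 X0.0 Y0.0
; layer 7
G0 Z11.2
G0 X0.0 Y0.0
G1 X20.6 Y0.0
G1 X20.6 Y29.2
G1 X0.0 Y29.2
G1 X0.0 Y0.0
; layer 8
G0 Z12.8
G0 X0.0 Y0.0
G1 X20.6 Y0.0
G1 X20.6 Y29.2
G1 X0.0 Y29.2
G1 X0.0 Y0.0
M2 ; end

The solid is a rectangular box, roughly 20.6 × 29.2 mm footprint and 12.8 mm tall. Slicing at Δz = 1.6 mm — 8 equal slices spanning the solid's height, so layer i sits at z = i·h/8 — gives 8 non-empty perimeters. Each is a 4-segment closed polygon; G0 lifts to the layer z and rapids to the start vertex, then G1 traces the edges.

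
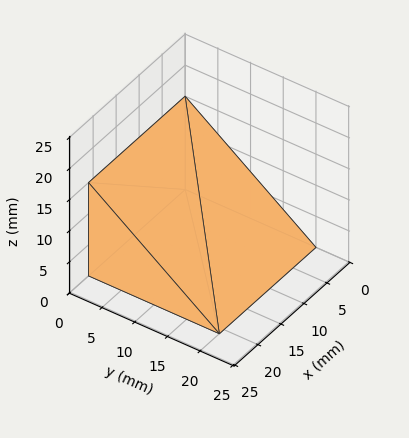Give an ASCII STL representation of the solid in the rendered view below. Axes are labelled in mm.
Reading the render: the shape is a wedge (ramp): 21 × 20 mm base, rising to 15 mm along the y=0 edge and sloping linearly to z=0 at y=20 (dimensions read to the nearest mm from the axis ticks). For the STL, each face is triangulated and given an outward normal.

solid part
  facet normal 0.0000 0.0000 -1.0000
    outer loop
      vertex 21.000 20.000 0.000
      vertex 21.000 0.000 0.000
      vertex 0.000 0.000 0.000
    endloop
  endfacet
  facet normal 0.0000 0.0000 -1.0000
    outer loop
      vertex 0.000 20.000 0.000
      vertex 21.000 20.000 0.000
      vertex 0.000 0.000 0.000
    endloop
  endfacet
  facet normal 0.0000 -1.0000 0.0000
    outer loop
      vertex 0.000 0.000 0.000
      vertex 21.000 0.000 0.000
      vertex 21.000 0.000 15.000
    endloop
  endfacet
  facet normal 0.0000 -1.0000 0.0000
    outer loop
      vertex 0.000 0.000 0.000
      vertex 21.000 0.000 15.000
      vertex 0.000 0.000 15.000
    endloop
  endfacet
  facet normal 0.0000 0.6000 0.8000
    outer loop
      vertex 0.000 0.000 15.000
      vertex 21.000 0.000 15.000
      vertex 21.000 20.000 0.000
    endloop
  endfacet
  facet normal 0.0000 0.6000 0.8000
    outer loop
      vertex 0.000 0.000 15.000
      vertex 21.000 20.000 0.000
      vertex 0.000 20.000 0.000
    endloop
  endfacet
  facet normal -1.0000 0.0000 0.0000
    outer loop
      vertex 0.000 0.000 15.000
      vertex 0.000 20.000 0.000
      vertex 0.000 0.000 0.000
    endloop
  endfacet
  facet normal 1.0000 0.0000 0.0000
    outer loop
      vertex 21.000 0.000 0.000
      vertex 21.000 20.000 0.000
      vertex 21.000 0.000 15.000
    endloop
  endfacet
endsolid part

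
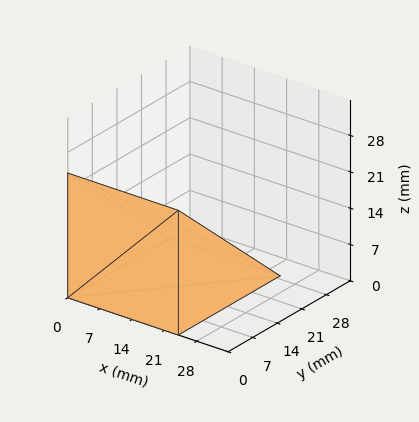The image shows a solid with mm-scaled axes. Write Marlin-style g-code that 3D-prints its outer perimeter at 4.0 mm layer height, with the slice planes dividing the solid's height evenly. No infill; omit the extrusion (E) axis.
Reading the render: the shape is a wedge (ramp): 24 × 29 mm base, rising to 24 mm along the y=0 edge and sloping linearly to z=0 at y=29 (dimensions read to the nearest mm from the axis ticks). For the g-code, the solid's height is divided into equal slices at the stated Δz and each level perimeter traced with G1 moves after a G0 lift.

; perimeter-only toolpath
G21 ; units = mm
G90 ; absolute positioning
G28 ; home
; layer 1
G0 Z4.0
G0 X0.0 Y0.0
G1 X24.0 Y0.0
G1 X24.0 Y24.2
G1 X0.0 Y24.2
G1 X0.0 Y0.0
; layer 2
G0 Z8.0
G0 X0.0 Y0.0
G1 X24.0 Y0.0
G1 X24.0 Y19.3
G1 X0.0 Y19.3
G1 X0.0 Y0.0
; layer 3
G0 Z12.0
G0 X0.0 Y0.0
G1 X24.0 Y0.0
G1 X24.0 Y14.5
G1 X0.0 Y14.5
G1 X0.0 Y0.0
; layer 4
G0 Z16.0
G0 X0.0 Y0.0
G1 X24.0 Y0.0
G1 X24.0 Y9.7
G1 X0.0 Y9.7
G1 X0.0 Y0.0
; layer 5
G0 Z20.0
G0 X0.0 Y0.0
G1 X24.0 Y0.0
G1 X24.0 Y4.8
G1 X0.0 Y4.8
G1 X0.0 Y0.0
M2 ; end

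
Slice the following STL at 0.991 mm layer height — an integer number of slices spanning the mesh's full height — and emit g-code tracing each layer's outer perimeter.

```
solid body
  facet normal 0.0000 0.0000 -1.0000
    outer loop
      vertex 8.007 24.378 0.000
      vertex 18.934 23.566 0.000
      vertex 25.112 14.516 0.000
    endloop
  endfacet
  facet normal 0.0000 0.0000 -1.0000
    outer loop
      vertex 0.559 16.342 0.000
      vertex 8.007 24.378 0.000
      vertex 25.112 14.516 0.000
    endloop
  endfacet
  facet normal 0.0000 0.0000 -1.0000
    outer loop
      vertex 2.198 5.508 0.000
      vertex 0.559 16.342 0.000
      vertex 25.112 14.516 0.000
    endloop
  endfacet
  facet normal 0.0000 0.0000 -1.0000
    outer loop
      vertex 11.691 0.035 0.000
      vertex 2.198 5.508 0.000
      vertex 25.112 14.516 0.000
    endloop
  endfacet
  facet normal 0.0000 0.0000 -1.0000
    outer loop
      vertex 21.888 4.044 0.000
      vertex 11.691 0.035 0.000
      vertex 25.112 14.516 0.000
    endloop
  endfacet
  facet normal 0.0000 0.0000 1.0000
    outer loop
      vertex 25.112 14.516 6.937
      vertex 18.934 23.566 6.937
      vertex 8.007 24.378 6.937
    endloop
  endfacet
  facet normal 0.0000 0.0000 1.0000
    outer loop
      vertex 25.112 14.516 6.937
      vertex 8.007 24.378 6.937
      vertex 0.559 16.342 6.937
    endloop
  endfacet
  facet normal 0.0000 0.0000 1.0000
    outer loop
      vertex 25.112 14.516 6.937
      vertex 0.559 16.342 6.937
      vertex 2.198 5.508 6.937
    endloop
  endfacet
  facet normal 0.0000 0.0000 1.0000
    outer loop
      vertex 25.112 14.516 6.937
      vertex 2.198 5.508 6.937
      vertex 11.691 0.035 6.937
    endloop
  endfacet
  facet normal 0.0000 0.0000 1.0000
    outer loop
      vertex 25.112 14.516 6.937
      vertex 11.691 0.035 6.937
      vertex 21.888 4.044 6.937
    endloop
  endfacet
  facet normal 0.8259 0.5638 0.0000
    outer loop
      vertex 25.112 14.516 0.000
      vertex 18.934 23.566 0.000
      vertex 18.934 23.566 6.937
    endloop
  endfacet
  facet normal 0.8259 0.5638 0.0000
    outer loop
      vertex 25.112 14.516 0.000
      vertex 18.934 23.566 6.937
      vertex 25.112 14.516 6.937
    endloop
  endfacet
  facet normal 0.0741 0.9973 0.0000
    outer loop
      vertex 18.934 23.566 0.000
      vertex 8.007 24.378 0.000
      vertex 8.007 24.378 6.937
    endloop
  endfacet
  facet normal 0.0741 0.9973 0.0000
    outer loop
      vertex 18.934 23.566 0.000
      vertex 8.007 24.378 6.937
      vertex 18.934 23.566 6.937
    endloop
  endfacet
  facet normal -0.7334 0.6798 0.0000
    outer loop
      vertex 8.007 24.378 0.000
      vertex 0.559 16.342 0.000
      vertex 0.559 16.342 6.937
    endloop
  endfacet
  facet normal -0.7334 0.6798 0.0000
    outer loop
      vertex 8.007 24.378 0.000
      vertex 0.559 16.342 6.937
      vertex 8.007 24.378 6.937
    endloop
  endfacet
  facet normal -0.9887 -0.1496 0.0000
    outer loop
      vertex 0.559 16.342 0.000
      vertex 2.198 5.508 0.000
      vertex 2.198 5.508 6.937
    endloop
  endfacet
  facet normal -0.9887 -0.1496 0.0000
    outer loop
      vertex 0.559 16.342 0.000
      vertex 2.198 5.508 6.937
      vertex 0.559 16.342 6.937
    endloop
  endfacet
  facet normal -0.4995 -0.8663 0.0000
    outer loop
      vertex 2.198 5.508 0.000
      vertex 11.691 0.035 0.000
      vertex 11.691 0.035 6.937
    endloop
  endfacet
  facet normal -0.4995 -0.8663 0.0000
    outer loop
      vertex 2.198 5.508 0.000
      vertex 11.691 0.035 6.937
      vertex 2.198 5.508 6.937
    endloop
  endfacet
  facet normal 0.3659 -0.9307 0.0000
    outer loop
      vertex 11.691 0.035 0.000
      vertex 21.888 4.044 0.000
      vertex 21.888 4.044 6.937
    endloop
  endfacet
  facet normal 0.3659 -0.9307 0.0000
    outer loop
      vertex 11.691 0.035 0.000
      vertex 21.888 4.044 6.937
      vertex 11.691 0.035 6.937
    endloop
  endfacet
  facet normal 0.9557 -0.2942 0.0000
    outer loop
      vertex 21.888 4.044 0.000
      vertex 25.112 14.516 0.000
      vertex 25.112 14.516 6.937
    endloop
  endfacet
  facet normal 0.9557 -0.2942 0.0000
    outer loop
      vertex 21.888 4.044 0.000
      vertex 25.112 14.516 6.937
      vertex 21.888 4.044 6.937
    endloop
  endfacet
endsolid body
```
; perimeter-only toolpath
G21 ; units = mm
G90 ; absolute positioning
G28 ; home
; layer 1
G0 Z0.991
G0 X25.112 Y14.516
G1 X18.934 Y23.566
G1 X8.007 Y24.378
G1 X0.559 Y16.342
G1 X2.198 Y5.508
G1 X11.691 Y0.035
G1 X21.888 Y4.044
G1 X25.112 Y14.516
; layer 2
G0 Z1.982
G0 X25.112 Y14.516
G1 X18.934 Y23.566
G1 X8.007 Y24.378
G1 X0.559 Y16.342
G1 X2.198 Y5.508
G1 X11.691 Y0.035
G1 X21.888 Y4.044
G1 X25.112 Y14.516
; layer 3
G0 Z2.973
G0 X25.112 Y14.516
G1 X18.934 Y23.566
G1 X8.007 Y24.378
G1 X0.559 Y16.342
G1 X2.198 Y5.508
G1 X11.691 Y0.035
G1 X21.888 Y4.044
G1 X25.112 Y14.516
; layer 4
G0 Z3.964
G0 X25.112 Y14.516
G1 X18.934 Y23.566
G1 X8.007 Y24.378
G1 X0.559 Y16.342
G1 X2.198 Y5.508
G1 X11.691 Y0.035
G1 X21.888 Y4.044
G1 X25.112 Y14.516
; layer 5
G0 Z4.955
G0 X25.112 Y14.516
G1 X18.934 Y23.566
G1 X8.007 Y24.378
G1 X0.559 Y16.342
G1 X2.198 Y5.508
G1 X11.691 Y0.035
G1 X21.888 Y4.044
G1 X25.112 Y14.516
; layer 6
G0 Z5.946
G0 X25.112 Y14.516
G1 X18.934 Y23.566
G1 X8.007 Y24.378
G1 X0.559 Y16.342
G1 X2.198 Y5.508
G1 X11.691 Y0.035
G1 X21.888 Y4.044
G1 X25.112 Y14.516
; layer 7
G0 Z6.937
G0 X25.112 Y14.516
G1 X18.934 Y23.566
G1 X8.007 Y24.378
G1 X0.559 Y16.342
G1 X2.198 Y5.508
G1 X11.691 Y0.035
G1 X21.888 Y4.044
G1 X25.112 Y14.516
M2 ; end

The solid is a regular 7-sided prism (a cylinder approximated with 7 flat sides), circumscribed radius ≈ 12.6 mm, height ≈ 6.94 mm. Slicing at Δz = 0.991 mm — 7 equal slices spanning the solid's height, so layer i sits at z = i·h/7 — gives 7 non-empty perimeters. Each is a 7-segment closed polygon; G0 lifts to the layer z and rapids to the start vertex, then G1 traces the edges.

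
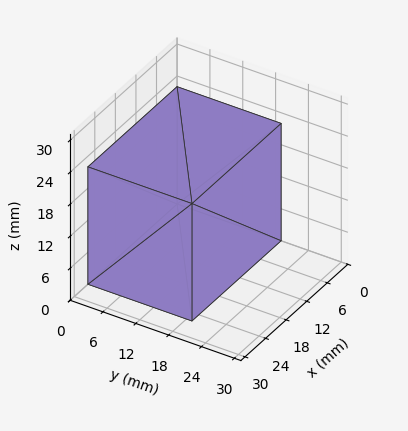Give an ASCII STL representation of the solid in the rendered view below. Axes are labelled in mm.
Reading the render: the shape is a rectangular box, roughly 26 × 19 mm footprint and 22 mm tall (dimensions read to the nearest mm from the axis ticks). For the STL, each face is triangulated and given an outward normal.

solid part
  facet normal 0.0000 0.0000 -1.0000
    outer loop
      vertex 26.00 19.00 0.00
      vertex 26.00 0.00 0.00
      vertex 0.00 0.00 0.00
    endloop
  endfacet
  facet normal 0.0000 0.0000 -1.0000
    outer loop
      vertex 0.00 19.00 0.00
      vertex 26.00 19.00 0.00
      vertex 0.00 0.00 0.00
    endloop
  endfacet
  facet normal 0.0000 0.0000 1.0000
    outer loop
      vertex 0.00 0.00 22.00
      vertex 26.00 0.00 22.00
      vertex 26.00 19.00 22.00
    endloop
  endfacet
  facet normal 0.0000 0.0000 1.0000
    outer loop
      vertex 0.00 0.00 22.00
      vertex 26.00 19.00 22.00
      vertex 0.00 19.00 22.00
    endloop
  endfacet
  facet normal 0.0000 -1.0000 0.0000
    outer loop
      vertex 0.00 0.00 0.00
      vertex 26.00 0.00 0.00
      vertex 26.00 0.00 22.00
    endloop
  endfacet
  facet normal 0.0000 -1.0000 0.0000
    outer loop
      vertex 0.00 0.00 0.00
      vertex 26.00 0.00 22.00
      vertex 0.00 0.00 22.00
    endloop
  endfacet
  facet normal 0.0000 1.0000 0.0000
    outer loop
      vertex 26.00 19.00 22.00
      vertex 26.00 19.00 0.00
      vertex 0.00 19.00 0.00
    endloop
  endfacet
  facet normal 0.0000 1.0000 0.0000
    outer loop
      vertex 0.00 19.00 22.00
      vertex 26.00 19.00 22.00
      vertex 0.00 19.00 0.00
    endloop
  endfacet
  facet normal -1.0000 0.0000 0.0000
    outer loop
      vertex 0.00 19.00 22.00
      vertex 0.00 19.00 0.00
      vertex 0.00 0.00 0.00
    endloop
  endfacet
  facet normal -1.0000 0.0000 0.0000
    outer loop
      vertex 0.00 0.00 22.00
      vertex 0.00 19.00 22.00
      vertex 0.00 0.00 0.00
    endloop
  endfacet
  facet normal 1.0000 0.0000 0.0000
    outer loop
      vertex 26.00 0.00 0.00
      vertex 26.00 19.00 0.00
      vertex 26.00 19.00 22.00
    endloop
  endfacet
  facet normal 1.0000 0.0000 0.0000
    outer loop
      vertex 26.00 0.00 0.00
      vertex 26.00 19.00 22.00
      vertex 26.00 0.00 22.00
    endloop
  endfacet
endsolid part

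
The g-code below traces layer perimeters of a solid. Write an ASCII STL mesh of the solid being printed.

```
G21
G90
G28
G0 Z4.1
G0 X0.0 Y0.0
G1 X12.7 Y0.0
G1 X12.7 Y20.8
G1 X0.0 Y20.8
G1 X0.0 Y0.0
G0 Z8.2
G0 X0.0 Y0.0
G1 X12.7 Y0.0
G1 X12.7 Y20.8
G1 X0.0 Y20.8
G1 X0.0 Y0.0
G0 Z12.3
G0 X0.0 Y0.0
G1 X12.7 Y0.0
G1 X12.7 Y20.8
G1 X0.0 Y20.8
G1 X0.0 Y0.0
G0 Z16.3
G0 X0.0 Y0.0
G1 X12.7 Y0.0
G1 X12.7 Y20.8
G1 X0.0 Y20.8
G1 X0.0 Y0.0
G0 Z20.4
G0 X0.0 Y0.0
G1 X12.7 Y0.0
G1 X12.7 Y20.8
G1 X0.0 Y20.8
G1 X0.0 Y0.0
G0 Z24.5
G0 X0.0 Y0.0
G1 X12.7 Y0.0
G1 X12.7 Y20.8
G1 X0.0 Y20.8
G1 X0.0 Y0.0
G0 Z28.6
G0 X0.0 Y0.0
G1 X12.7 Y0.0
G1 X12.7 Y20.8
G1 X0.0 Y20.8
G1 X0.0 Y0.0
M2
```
solid part
  facet normal 0.0000 0.0000 -1.0000
    outer loop
      vertex 12.7 20.8 0.0
      vertex 12.7 0.0 0.0
      vertex 0.0 0.0 0.0
    endloop
  endfacet
  facet normal 0.0000 0.0000 -1.0000
    outer loop
      vertex 0.0 20.8 0.0
      vertex 12.7 20.8 0.0
      vertex 0.0 0.0 0.0
    endloop
  endfacet
  facet normal 0.0000 0.0000 1.0000
    outer loop
      vertex 0.0 0.0 28.6
      vertex 12.7 0.0 28.6
      vertex 12.7 20.8 28.6
    endloop
  endfacet
  facet normal 0.0000 0.0000 1.0000
    outer loop
      vertex 0.0 0.0 28.6
      vertex 12.7 20.8 28.6
      vertex 0.0 20.8 28.6
    endloop
  endfacet
  facet normal 0.0000 -1.0000 0.0000
    outer loop
      vertex 0.0 0.0 0.0
      vertex 12.7 0.0 0.0
      vertex 12.7 0.0 28.6
    endloop
  endfacet
  facet normal 0.0000 -1.0000 0.0000
    outer loop
      vertex 0.0 0.0 0.0
      vertex 12.7 0.0 28.6
      vertex 0.0 0.0 28.6
    endloop
  endfacet
  facet normal 0.0000 1.0000 0.0000
    outer loop
      vertex 12.7 20.8 28.6
      vertex 12.7 20.8 0.0
      vertex 0.0 20.8 0.0
    endloop
  endfacet
  facet normal 0.0000 1.0000 0.0000
    outer loop
      vertex 0.0 20.8 28.6
      vertex 12.7 20.8 28.6
      vertex 0.0 20.8 0.0
    endloop
  endfacet
  facet normal -1.0000 0.0000 0.0000
    outer loop
      vertex 0.0 20.8 28.6
      vertex 0.0 20.8 0.0
      vertex 0.0 0.0 0.0
    endloop
  endfacet
  facet normal -1.0000 0.0000 0.0000
    outer loop
      vertex 0.0 0.0 28.6
      vertex 0.0 20.8 28.6
      vertex 0.0 0.0 0.0
    endloop
  endfacet
  facet normal 1.0000 0.0000 0.0000
    outer loop
      vertex 12.7 0.0 0.0
      vertex 12.7 20.8 0.0
      vertex 12.7 20.8 28.6
    endloop
  endfacet
  facet normal 1.0000 0.0000 0.0000
    outer loop
      vertex 12.7 0.0 0.0
      vertex 12.7 20.8 28.6
      vertex 12.7 0.0 28.6
    endloop
  endfacet
endsolid part

The G0 Z moves step by Δz≈4.1 mm. Every layer's G1 loop is the same polygon, so the solid is a straight extrusion of it from z=0 to z≈28.6. Closing with flat bottom and top caps and triangulating gives 12 facets — a rectangular box, roughly 12.7 × 20.8 mm footprint and 28.6 mm tall.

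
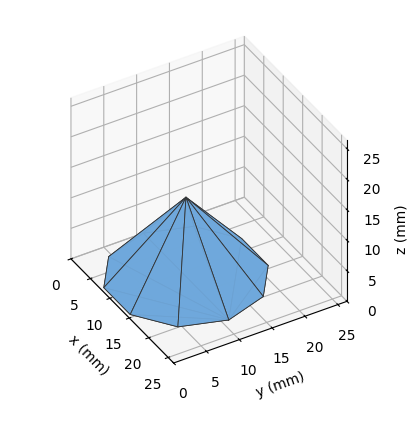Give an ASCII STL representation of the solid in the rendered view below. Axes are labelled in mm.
Reading the render: the shape is a regular 10-sided pyramid, base circumscribed radius ≈ 11 mm, apex at z ≈ 13 mm (dimensions read to the nearest mm from the axis ticks). For the STL, each face is triangulated and given an outward normal.

solid part
  facet normal 0.0000 0.0000 -1.0000
    outer loop
      vertex 14.4 21.5 0.0
      vertex 19.9 17.5 0.0
      vertex 22.0 11.0 0.0
    endloop
  endfacet
  facet normal 0.0000 0.0000 -1.0000
    outer loop
      vertex 7.6 21.5 0.0
      vertex 14.4 21.5 0.0
      vertex 22.0 11.0 0.0
    endloop
  endfacet
  facet normal 0.0000 0.0000 -1.0000
    outer loop
      vertex 2.1 17.5 0.0
      vertex 7.6 21.5 0.0
      vertex 22.0 11.0 0.0
    endloop
  endfacet
  facet normal 0.0000 0.0000 -1.0000
    outer loop
      vertex 0.0 11.0 0.0
      vertex 2.1 17.5 0.0
      vertex 22.0 11.0 0.0
    endloop
  endfacet
  facet normal 0.0000 0.0000 -1.0000
    outer loop
      vertex 2.1 4.5 0.0
      vertex 0.0 11.0 0.0
      vertex 22.0 11.0 0.0
    endloop
  endfacet
  facet normal 0.0000 0.0000 -1.0000
    outer loop
      vertex 7.6 0.5 0.0
      vertex 2.1 4.5 0.0
      vertex 22.0 11.0 0.0
    endloop
  endfacet
  facet normal 0.0000 0.0000 -1.0000
    outer loop
      vertex 14.4 0.5 0.0
      vertex 7.6 0.5 0.0
      vertex 22.0 11.0 0.0
    endloop
  endfacet
  facet normal 0.0000 0.0000 -1.0000
    outer loop
      vertex 19.9 4.5 0.0
      vertex 14.4 0.5 0.0
      vertex 22.0 11.0 0.0
    endloop
  endfacet
  facet normal 0.7412 0.2395 0.6271
    outer loop
      vertex 22.0 11.0 0.0
      vertex 19.9 17.5 0.0
      vertex 11.0 11.0 13.0
    endloop
  endfacet
  facet normal 0.4577 0.6293 0.6280
    outer loop
      vertex 19.9 17.5 0.0
      vertex 14.4 21.5 0.0
      vertex 11.0 11.0 13.0
    endloop
  endfacet
  facet normal 0.0000 0.7779 0.6283
    outer loop
      vertex 14.4 21.5 0.0
      vertex 7.6 21.5 0.0
      vertex 11.0 11.0 13.0
    endloop
  endfacet
  facet normal -0.4577 0.6293 0.6280
    outer loop
      vertex 7.6 21.5 0.0
      vertex 2.1 17.5 0.0
      vertex 11.0 11.0 13.0
    endloop
  endfacet
  facet normal -0.7412 0.2395 0.6271
    outer loop
      vertex 2.1 17.5 0.0
      vertex 0.0 11.0 0.0
      vertex 11.0 11.0 13.0
    endloop
  endfacet
  facet normal -0.7412 -0.2395 0.6271
    outer loop
      vertex 0.0 11.0 0.0
      vertex 2.1 4.5 0.0
      vertex 11.0 11.0 13.0
    endloop
  endfacet
  facet normal -0.4577 -0.6293 0.6280
    outer loop
      vertex 2.1 4.5 0.0
      vertex 7.6 0.5 0.0
      vertex 11.0 11.0 13.0
    endloop
  endfacet
  facet normal 0.0000 -0.7779 0.6283
    outer loop
      vertex 7.6 0.5 0.0
      vertex 14.4 0.5 0.0
      vertex 11.0 11.0 13.0
    endloop
  endfacet
  facet normal 0.4577 -0.6293 0.6280
    outer loop
      vertex 14.4 0.5 0.0
      vertex 19.9 4.5 0.0
      vertex 11.0 11.0 13.0
    endloop
  endfacet
  facet normal 0.7412 -0.2395 0.6271
    outer loop
      vertex 19.9 4.5 0.0
      vertex 22.0 11.0 0.0
      vertex 11.0 11.0 13.0
    endloop
  endfacet
endsolid part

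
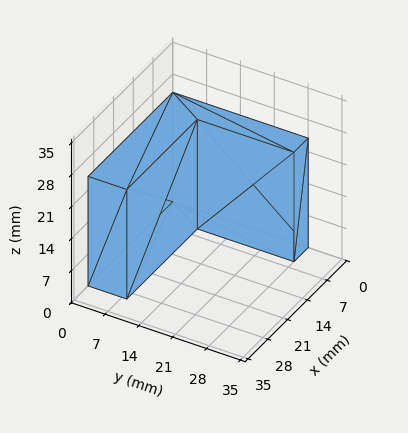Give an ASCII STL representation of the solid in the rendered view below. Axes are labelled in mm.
Reading the render: the shape is an L-shaped prism: outer 30 × 28 mm, arm thicknesses ≈ 8 mm (horizontal) and 5 mm (vertical), extruded 24 mm in z (dimensions read to the nearest mm from the axis ticks). For the STL, each face is triangulated and given an outward normal.

solid part
  facet normal 0.0000 0.0000 -1.0000
    outer loop
      vertex 30.0 8.0 0.0
      vertex 30.0 0.0 0.0
      vertex 0.0 0.0 0.0
    endloop
  endfacet
  facet normal 0.0000 0.0000 -1.0000
    outer loop
      vertex 5.0 8.0 0.0
      vertex 30.0 8.0 0.0
      vertex 0.0 0.0 0.0
    endloop
  endfacet
  facet normal 0.0000 0.0000 -1.0000
    outer loop
      vertex 5.0 28.0 0.0
      vertex 5.0 8.0 0.0
      vertex 0.0 0.0 0.0
    endloop
  endfacet
  facet normal 0.0000 0.0000 -1.0000
    outer loop
      vertex 0.0 28.0 0.0
      vertex 5.0 28.0 0.0
      vertex 0.0 0.0 0.0
    endloop
  endfacet
  facet normal 0.0000 0.0000 1.0000
    outer loop
      vertex 0.0 0.0 24.0
      vertex 30.0 0.0 24.0
      vertex 30.0 8.0 24.0
    endloop
  endfacet
  facet normal 0.0000 0.0000 1.0000
    outer loop
      vertex 0.0 0.0 24.0
      vertex 30.0 8.0 24.0
      vertex 5.0 8.0 24.0
    endloop
  endfacet
  facet normal 0.0000 0.0000 1.0000
    outer loop
      vertex 0.0 0.0 24.0
      vertex 5.0 8.0 24.0
      vertex 5.0 28.0 24.0
    endloop
  endfacet
  facet normal 0.0000 0.0000 1.0000
    outer loop
      vertex 0.0 0.0 24.0
      vertex 5.0 28.0 24.0
      vertex 0.0 28.0 24.0
    endloop
  endfacet
  facet normal 0.0000 -1.0000 0.0000
    outer loop
      vertex 0.0 0.0 0.0
      vertex 30.0 0.0 0.0
      vertex 30.0 0.0 24.0
    endloop
  endfacet
  facet normal 0.0000 -1.0000 0.0000
    outer loop
      vertex 0.0 0.0 0.0
      vertex 30.0 0.0 24.0
      vertex 0.0 0.0 24.0
    endloop
  endfacet
  facet normal 1.0000 0.0000 0.0000
    outer loop
      vertex 30.0 0.0 0.0
      vertex 30.0 8.0 0.0
      vertex 30.0 8.0 24.0
    endloop
  endfacet
  facet normal 1.0000 0.0000 0.0000
    outer loop
      vertex 30.0 0.0 0.0
      vertex 30.0 8.0 24.0
      vertex 30.0 0.0 24.0
    endloop
  endfacet
  facet normal 0.0000 1.0000 0.0000
    outer loop
      vertex 30.0 8.0 0.0
      vertex 5.0 8.0 0.0
      vertex 5.0 8.0 24.0
    endloop
  endfacet
  facet normal 0.0000 1.0000 0.0000
    outer loop
      vertex 30.0 8.0 0.0
      vertex 5.0 8.0 24.0
      vertex 30.0 8.0 24.0
    endloop
  endfacet
  facet normal 1.0000 0.0000 0.0000
    outer loop
      vertex 5.0 8.0 0.0
      vertex 5.0 28.0 0.0
      vertex 5.0 28.0 24.0
    endloop
  endfacet
  facet normal 1.0000 0.0000 0.0000
    outer loop
      vertex 5.0 8.0 0.0
      vertex 5.0 28.0 24.0
      vertex 5.0 8.0 24.0
    endloop
  endfacet
  facet normal 0.0000 1.0000 0.0000
    outer loop
      vertex 5.0 28.0 0.0
      vertex 0.0 28.0 0.0
      vertex 0.0 28.0 24.0
    endloop
  endfacet
  facet normal 0.0000 1.0000 0.0000
    outer loop
      vertex 5.0 28.0 0.0
      vertex 0.0 28.0 24.0
      vertex 5.0 28.0 24.0
    endloop
  endfacet
  facet normal -1.0000 0.0000 0.0000
    outer loop
      vertex 0.0 28.0 0.0
      vertex 0.0 0.0 0.0
      vertex 0.0 0.0 24.0
    endloop
  endfacet
  facet normal -1.0000 0.0000 0.0000
    outer loop
      vertex 0.0 28.0 0.0
      vertex 0.0 0.0 24.0
      vertex 0.0 28.0 24.0
    endloop
  endfacet
endsolid part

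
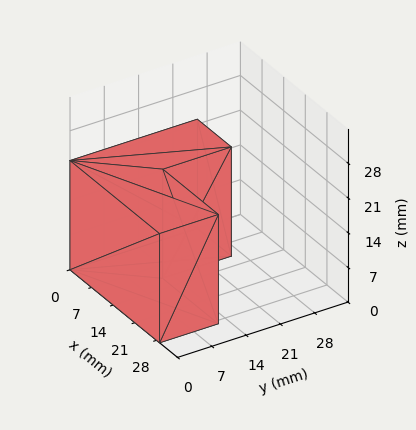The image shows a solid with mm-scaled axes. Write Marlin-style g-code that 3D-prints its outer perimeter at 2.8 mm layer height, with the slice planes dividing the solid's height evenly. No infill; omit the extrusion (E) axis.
Reading the render: the shape is an L-shaped prism: outer 29 × 26 mm, arm thicknesses ≈ 12 mm (horizontal) and 11 mm (vertical), extruded 22 mm in z (dimensions read to the nearest mm from the axis ticks). For the g-code, the solid's height is divided into equal slices at the stated Δz and each level perimeter traced with G1 moves after a G0 lift.

; perimeter-only toolpath
G21 ; units = mm
G90 ; absolute positioning
G28 ; home
; layer 1
G0 Z2.8
G0 X0.0 Y0.0
G1 X29.0 Y0.0
G1 X29.0 Y12.0
G1 X11.0 Y12.0
G1 X11.0 Y26.0
G1 X0.0 Y26.0
G1 X0.0 Y0.0
; layer 2
G0 Z5.5
G0 X0.0 Y0.0
G1 X29.0 Y0.0
G1 X29.0 Y12.0
G1 X11.0 Y12.0
G1 X11.0 Y26.0
G1 X0.0 Y26.0
G1 X0.0 Y0.0
; layer 3
G0 Z8.2
G0 X0.0 Y0.0
G1 X29.0 Y0.0
G1 X29.0 Y12.0
G1 X11.0 Y12.0
G1 X11.0 Y26.0
G1 X0.0 Y26.0
G1 X0.0 Y0.0
; layer 4
G0 Z11.0
G0 X0.0 Y0.0
G1 X29.0 Y0.0
G1 X29.0 Y12.0
G1 X11.0 Y12.0
G1 X11.0 Y26.0
G1 X0.0 Y26.0
G1 X0.0 Y0.0
; layer 5
G0 Z13.8
G0 X0.0 Y0.0
G1 X29.0 Y0.0
G1 X29.0 Y12.0
G1 X11.0 Y12.0
G1 X11.0 Y26.0
G1 X0.0 Y26.0
G1 X0.0 Y0.0
; layer 6
G0 Z16.5
G0 X0.0 Y0.0
G1 X29.0 Y0.0
G1 X29.0 Y12.0
G1 X11.0 Y12.0
G1 X11.0 Y26.0
G1 X0.0 Y26.0
G1 X0.0 Y0.0
; layer 7
G0 Z19.2
G0 X0.0 Y0.0
G1 X29.0 Y0.0
G1 X29.0 Y12.0
G1 X11.0 Y12.0
G1 X11.0 Y26.0
G1 X0.0 Y26.0
G1 X0.0 Y0.0
; layer 8
G0 Z22.0
G0 X0.0 Y0.0
G1 X29.0 Y0.0
G1 X29.0 Y12.0
G1 X11.0 Y12.0
G1 X11.0 Y26.0
G1 X0.0 Y26.0
G1 X0.0 Y0.0
M2 ; end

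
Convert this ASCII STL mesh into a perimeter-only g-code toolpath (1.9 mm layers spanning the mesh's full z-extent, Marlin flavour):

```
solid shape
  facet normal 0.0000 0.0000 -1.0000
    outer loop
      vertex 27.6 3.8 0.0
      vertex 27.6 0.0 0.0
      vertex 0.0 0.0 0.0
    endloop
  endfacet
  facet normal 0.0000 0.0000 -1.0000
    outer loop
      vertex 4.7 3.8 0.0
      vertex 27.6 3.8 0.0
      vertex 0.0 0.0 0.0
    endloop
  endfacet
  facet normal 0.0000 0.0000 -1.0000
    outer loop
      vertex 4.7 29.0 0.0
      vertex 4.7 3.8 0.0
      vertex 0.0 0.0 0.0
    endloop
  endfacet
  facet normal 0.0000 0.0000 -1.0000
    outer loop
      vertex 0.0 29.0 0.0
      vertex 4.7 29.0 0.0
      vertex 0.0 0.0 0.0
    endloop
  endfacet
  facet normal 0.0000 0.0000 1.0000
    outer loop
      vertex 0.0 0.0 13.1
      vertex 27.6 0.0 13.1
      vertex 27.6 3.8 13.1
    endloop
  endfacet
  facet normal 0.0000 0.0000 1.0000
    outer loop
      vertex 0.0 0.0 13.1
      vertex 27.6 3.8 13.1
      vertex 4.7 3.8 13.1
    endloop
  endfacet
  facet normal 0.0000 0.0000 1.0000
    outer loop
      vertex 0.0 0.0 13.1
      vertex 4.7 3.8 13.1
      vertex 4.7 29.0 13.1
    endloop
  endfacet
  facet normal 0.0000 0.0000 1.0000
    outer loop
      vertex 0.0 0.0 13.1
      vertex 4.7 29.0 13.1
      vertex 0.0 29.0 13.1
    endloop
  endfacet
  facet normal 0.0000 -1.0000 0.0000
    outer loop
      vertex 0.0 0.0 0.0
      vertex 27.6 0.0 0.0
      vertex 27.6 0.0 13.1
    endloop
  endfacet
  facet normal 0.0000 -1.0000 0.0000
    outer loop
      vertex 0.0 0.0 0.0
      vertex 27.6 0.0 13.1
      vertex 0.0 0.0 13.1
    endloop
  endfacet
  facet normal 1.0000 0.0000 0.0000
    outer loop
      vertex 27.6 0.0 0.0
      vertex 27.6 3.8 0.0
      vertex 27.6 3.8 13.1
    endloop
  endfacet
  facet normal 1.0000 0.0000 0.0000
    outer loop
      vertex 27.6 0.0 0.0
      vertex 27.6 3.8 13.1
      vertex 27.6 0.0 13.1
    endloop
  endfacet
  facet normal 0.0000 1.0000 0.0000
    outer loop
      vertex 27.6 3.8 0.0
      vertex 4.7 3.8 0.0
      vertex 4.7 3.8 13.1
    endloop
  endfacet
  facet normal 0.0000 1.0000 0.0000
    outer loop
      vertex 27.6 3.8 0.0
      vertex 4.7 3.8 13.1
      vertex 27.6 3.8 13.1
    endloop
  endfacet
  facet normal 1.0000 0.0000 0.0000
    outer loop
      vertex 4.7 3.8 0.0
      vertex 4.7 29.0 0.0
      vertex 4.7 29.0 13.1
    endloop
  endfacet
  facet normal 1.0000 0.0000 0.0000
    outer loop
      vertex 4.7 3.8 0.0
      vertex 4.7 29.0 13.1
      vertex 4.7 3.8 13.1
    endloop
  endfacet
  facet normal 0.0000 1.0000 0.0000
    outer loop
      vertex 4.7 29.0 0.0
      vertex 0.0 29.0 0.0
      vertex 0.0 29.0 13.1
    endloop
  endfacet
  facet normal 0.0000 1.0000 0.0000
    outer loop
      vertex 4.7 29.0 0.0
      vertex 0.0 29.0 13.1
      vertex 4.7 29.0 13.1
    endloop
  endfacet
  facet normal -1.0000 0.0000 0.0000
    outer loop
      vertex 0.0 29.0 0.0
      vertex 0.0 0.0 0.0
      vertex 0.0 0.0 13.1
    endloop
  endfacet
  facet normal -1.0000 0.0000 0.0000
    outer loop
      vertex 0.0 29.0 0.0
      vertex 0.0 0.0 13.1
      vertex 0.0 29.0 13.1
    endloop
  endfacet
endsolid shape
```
; perimeter-only toolpath
G21 ; units = mm
G90 ; absolute positioning
G28 ; home
; layer 1
G0 Z1.9
G0 X0.0 Y0.0
G1 X27.6 Y0.0
G1 X27.6 Y3.8
G1 X4.7 Y3.8
G1 X4.7 Y29.0
G1 X0.0 Y29.0
G1 X0.0 Y0.0
; layer 2
G0 Z3.7
G0 X0.0 Y0.0
G1 X27.6 Y0.0
G1 X27.6 Y3.8
G1 X4.7 Y3.8
G1 X4.7 Y29.0
G1 X0.0 Y29.0
G1 X0.0 Y0.0
; layer 3
G0 Z5.6
G0 X0.0 Y0.0
G1 X27.6 Y0.0
G1 X27.6 Y3.8
G1 X4.7 Y3.8
G1 X4.7 Y29.0
G1 X0.0 Y29.0
G1 X0.0 Y0.0
; layer 4
G0 Z7.5
G0 X0.0 Y0.0
G1 X27.6 Y0.0
G1 X27.6 Y3.8
G1 X4.7 Y3.8
G1 X4.7 Y29.0
G1 X0.0 Y29.0
G1 X0.0 Y0.0
; layer 5
G0 Z9.4
G0 X0.0 Y0.0
G1 X27.6 Y0.0
G1 X27.6 Y3.8
G1 X4.7 Y3.8
G1 X4.7 Y29.0
G1 X0.0 Y29.0
G1 X0.0 Y0.0
; layer 6
G0 Z11.2
G0 X0.0 Y0.0
G1 X27.6 Y0.0
G1 X27.6 Y3.8
G1 X4.7 Y3.8
G1 X4.7 Y29.0
G1 X0.0 Y29.0
G1 X0.0 Y0.0
; layer 7
G0 Z13.1
G0 X0.0 Y0.0
G1 X27.6 Y0.0
G1 X27.6 Y3.8
G1 X4.7 Y3.8
G1 X4.7 Y29.0
G1 X0.0 Y29.0
G1 X0.0 Y0.0
M2 ; end

The solid is an L-shaped prism: outer 27.6 × 29 mm, arm thicknesses ≈ 3.8 mm (horizontal) and 4.7 mm (vertical), extruded 13.1 mm in z. Slicing at Δz = 1.9 mm — 7 equal slices spanning the solid's height, so layer i sits at z = i·h/7 — gives 7 non-empty perimeters. Each is a 6-segment closed polygon; G0 lifts to the layer z and rapids to the start vertex, then G1 traces the edges.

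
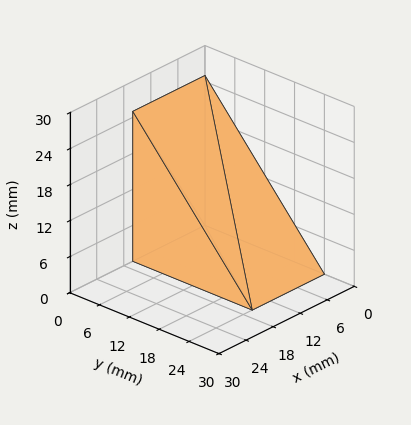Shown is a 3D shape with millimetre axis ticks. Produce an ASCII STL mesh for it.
Reading the render: the shape is a wedge (ramp): 16 × 24 mm base, rising to 25 mm along the y=0 edge and sloping linearly to z=0 at y=24 (dimensions read to the nearest mm from the axis ticks). For the STL, each face is triangulated and given an outward normal.

solid part
  facet normal 0.0000 0.0000 -1.0000
    outer loop
      vertex 16.00 24.00 0.00
      vertex 16.00 0.00 0.00
      vertex 0.00 0.00 0.00
    endloop
  endfacet
  facet normal 0.0000 0.0000 -1.0000
    outer loop
      vertex 0.00 24.00 0.00
      vertex 16.00 24.00 0.00
      vertex 0.00 0.00 0.00
    endloop
  endfacet
  facet normal 0.0000 -1.0000 0.0000
    outer loop
      vertex 0.00 0.00 0.00
      vertex 16.00 0.00 0.00
      vertex 16.00 0.00 25.00
    endloop
  endfacet
  facet normal 0.0000 -1.0000 0.0000
    outer loop
      vertex 0.00 0.00 0.00
      vertex 16.00 0.00 25.00
      vertex 0.00 0.00 25.00
    endloop
  endfacet
  facet normal 0.0000 0.7214 0.6925
    outer loop
      vertex 0.00 0.00 25.00
      vertex 16.00 0.00 25.00
      vertex 16.00 24.00 0.00
    endloop
  endfacet
  facet normal 0.0000 0.7214 0.6925
    outer loop
      vertex 0.00 0.00 25.00
      vertex 16.00 24.00 0.00
      vertex 0.00 24.00 0.00
    endloop
  endfacet
  facet normal -1.0000 0.0000 0.0000
    outer loop
      vertex 0.00 0.00 25.00
      vertex 0.00 24.00 0.00
      vertex 0.00 0.00 0.00
    endloop
  endfacet
  facet normal 1.0000 0.0000 0.0000
    outer loop
      vertex 16.00 0.00 0.00
      vertex 16.00 24.00 0.00
      vertex 16.00 0.00 25.00
    endloop
  endfacet
endsolid part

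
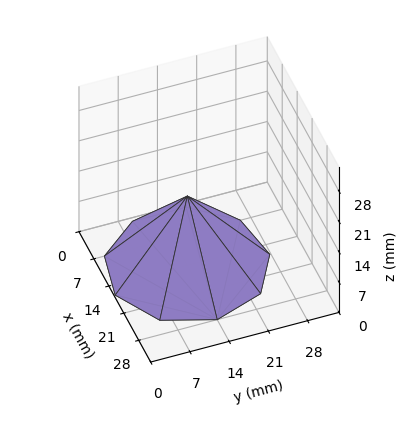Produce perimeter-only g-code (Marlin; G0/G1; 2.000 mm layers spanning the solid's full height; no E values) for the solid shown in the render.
Reading the render: the shape is a regular 9-sided pyramid, base circumscribed radius ≈ 14 mm, apex at z ≈ 16 mm (dimensions read to the nearest mm from the axis ticks). For the g-code, the solid's height is divided into equal slices at the stated Δz and each level perimeter traced with G1 moves after a G0 lift.

; perimeter-only toolpath
G21 ; units = mm
G90 ; absolute positioning
G28 ; home
; layer 1
G0 Z2.000
G0 X26.250 Y14.000
G1 X23.384 Y21.874
G1 X16.127 Y26.064
G1 X7.875 Y24.608
G1 X2.489 Y18.189
G1 X2.489 Y9.810
G1 X7.875 Y3.391
G1 X16.127 Y1.936
G1 X23.384 Y6.126
G1 X26.250 Y14.000
; layer 2
G0 Z4.000
G0 X24.500 Y14.000
G1 X22.044 Y20.749
G1 X15.823 Y24.340
G1 X8.750 Y23.093
G1 X4.133 Y17.591
G1 X4.133 Y10.409
G1 X8.750 Y4.907
G1 X15.823 Y3.660
G1 X22.044 Y7.251
G1 X24.500 Y14.000
; layer 3
G0 Z6.000
G0 X22.750 Y14.000
G1 X20.703 Y19.624
G1 X15.519 Y22.617
G1 X9.625 Y21.578
G1 X5.777 Y16.992
G1 X5.777 Y11.008
G1 X9.625 Y6.422
G1 X15.519 Y5.383
G1 X20.703 Y8.376
G1 X22.750 Y14.000
; layer 4
G0 Z8.000
G0 X21.000 Y14.000
G1 X19.363 Y18.499
G1 X15.216 Y20.893
G1 X10.500 Y20.062
G1 X7.422 Y16.394
G1 X7.422 Y11.606
G1 X10.500 Y7.938
G1 X15.216 Y7.106
G1 X19.363 Y9.501
G1 X21.000 Y14.000
; layer 5
G0 Z10.000
G0 X19.250 Y14.000
G1 X18.022 Y17.375
G1 X14.912 Y19.170
G1 X11.375 Y18.547
G1 X9.066 Y15.796
G1 X9.066 Y12.204
G1 X11.375 Y9.454
G1 X14.912 Y8.830
G1 X18.022 Y10.625
G1 X19.250 Y14.000
; layer 6
G0 Z12.000
G0 X17.500 Y14.000
G1 X16.681 Y16.250
G1 X14.608 Y17.447
G1 X12.250 Y17.031
G1 X10.711 Y15.197
G1 X10.711 Y12.803
G1 X12.250 Y10.969
G1 X14.608 Y10.553
G1 X16.681 Y11.750
G1 X17.500 Y14.000
; layer 7
G0 Z14.000
G0 X15.750 Y14.000
G1 X15.341 Y15.125
G1 X14.304 Y15.723
G1 X13.125 Y15.515
G1 X12.355 Y14.598
G1 X12.355 Y13.402
G1 X13.125 Y12.485
G1 X14.304 Y12.277
G1 X15.341 Y12.875
G1 X15.750 Y14.000
M2 ; end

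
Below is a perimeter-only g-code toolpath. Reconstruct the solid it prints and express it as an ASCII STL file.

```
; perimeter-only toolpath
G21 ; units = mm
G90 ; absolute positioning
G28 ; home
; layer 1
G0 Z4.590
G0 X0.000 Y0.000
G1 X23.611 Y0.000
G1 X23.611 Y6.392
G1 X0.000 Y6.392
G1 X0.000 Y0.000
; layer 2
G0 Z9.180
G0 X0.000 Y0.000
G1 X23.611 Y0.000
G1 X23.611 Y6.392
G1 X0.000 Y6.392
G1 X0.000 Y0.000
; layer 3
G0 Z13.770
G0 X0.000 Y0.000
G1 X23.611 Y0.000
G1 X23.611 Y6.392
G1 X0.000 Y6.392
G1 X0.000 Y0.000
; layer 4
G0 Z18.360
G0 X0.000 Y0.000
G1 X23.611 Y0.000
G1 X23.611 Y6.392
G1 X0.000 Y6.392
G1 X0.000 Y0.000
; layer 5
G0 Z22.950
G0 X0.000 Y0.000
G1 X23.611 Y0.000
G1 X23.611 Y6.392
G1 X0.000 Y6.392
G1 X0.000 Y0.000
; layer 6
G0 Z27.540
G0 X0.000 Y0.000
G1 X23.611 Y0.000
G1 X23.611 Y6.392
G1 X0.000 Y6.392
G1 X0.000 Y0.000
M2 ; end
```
solid part
  facet normal 0.0000 0.0000 -1.0000
    outer loop
      vertex 23.611 6.392 0.000
      vertex 23.611 0.000 0.000
      vertex 0.000 0.000 0.000
    endloop
  endfacet
  facet normal 0.0000 0.0000 -1.0000
    outer loop
      vertex 0.000 6.392 0.000
      vertex 23.611 6.392 0.000
      vertex 0.000 0.000 0.000
    endloop
  endfacet
  facet normal 0.0000 0.0000 1.0000
    outer loop
      vertex 0.000 0.000 27.540
      vertex 23.611 0.000 27.540
      vertex 23.611 6.392 27.540
    endloop
  endfacet
  facet normal 0.0000 0.0000 1.0000
    outer loop
      vertex 0.000 0.000 27.540
      vertex 23.611 6.392 27.540
      vertex 0.000 6.392 27.540
    endloop
  endfacet
  facet normal 0.0000 -1.0000 0.0000
    outer loop
      vertex 0.000 0.000 0.000
      vertex 23.611 0.000 0.000
      vertex 23.611 0.000 27.540
    endloop
  endfacet
  facet normal 0.0000 -1.0000 0.0000
    outer loop
      vertex 0.000 0.000 0.000
      vertex 23.611 0.000 27.540
      vertex 0.000 0.000 27.540
    endloop
  endfacet
  facet normal 0.0000 1.0000 0.0000
    outer loop
      vertex 23.611 6.392 27.540
      vertex 23.611 6.392 0.000
      vertex 0.000 6.392 0.000
    endloop
  endfacet
  facet normal 0.0000 1.0000 0.0000
    outer loop
      vertex 0.000 6.392 27.540
      vertex 23.611 6.392 27.540
      vertex 0.000 6.392 0.000
    endloop
  endfacet
  facet normal -1.0000 0.0000 0.0000
    outer loop
      vertex 0.000 6.392 27.540
      vertex 0.000 6.392 0.000
      vertex 0.000 0.000 0.000
    endloop
  endfacet
  facet normal -1.0000 0.0000 0.0000
    outer loop
      vertex 0.000 0.000 27.540
      vertex 0.000 6.392 27.540
      vertex 0.000 0.000 0.000
    endloop
  endfacet
  facet normal 1.0000 0.0000 0.0000
    outer loop
      vertex 23.611 0.000 0.000
      vertex 23.611 6.392 0.000
      vertex 23.611 6.392 27.540
    endloop
  endfacet
  facet normal 1.0000 0.0000 0.0000
    outer loop
      vertex 23.611 0.000 0.000
      vertex 23.611 6.392 27.540
      vertex 23.611 0.000 27.540
    endloop
  endfacet
endsolid part

The G0 Z moves step by Δz≈4.590 mm. Every layer's G1 loop is the same polygon, so the solid is a straight extrusion of it from z=0 to z≈27.5. Closing with flat bottom and top caps and triangulating gives 12 facets — a rectangular box, roughly 23.6 × 6.39 mm footprint and 27.5 mm tall.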